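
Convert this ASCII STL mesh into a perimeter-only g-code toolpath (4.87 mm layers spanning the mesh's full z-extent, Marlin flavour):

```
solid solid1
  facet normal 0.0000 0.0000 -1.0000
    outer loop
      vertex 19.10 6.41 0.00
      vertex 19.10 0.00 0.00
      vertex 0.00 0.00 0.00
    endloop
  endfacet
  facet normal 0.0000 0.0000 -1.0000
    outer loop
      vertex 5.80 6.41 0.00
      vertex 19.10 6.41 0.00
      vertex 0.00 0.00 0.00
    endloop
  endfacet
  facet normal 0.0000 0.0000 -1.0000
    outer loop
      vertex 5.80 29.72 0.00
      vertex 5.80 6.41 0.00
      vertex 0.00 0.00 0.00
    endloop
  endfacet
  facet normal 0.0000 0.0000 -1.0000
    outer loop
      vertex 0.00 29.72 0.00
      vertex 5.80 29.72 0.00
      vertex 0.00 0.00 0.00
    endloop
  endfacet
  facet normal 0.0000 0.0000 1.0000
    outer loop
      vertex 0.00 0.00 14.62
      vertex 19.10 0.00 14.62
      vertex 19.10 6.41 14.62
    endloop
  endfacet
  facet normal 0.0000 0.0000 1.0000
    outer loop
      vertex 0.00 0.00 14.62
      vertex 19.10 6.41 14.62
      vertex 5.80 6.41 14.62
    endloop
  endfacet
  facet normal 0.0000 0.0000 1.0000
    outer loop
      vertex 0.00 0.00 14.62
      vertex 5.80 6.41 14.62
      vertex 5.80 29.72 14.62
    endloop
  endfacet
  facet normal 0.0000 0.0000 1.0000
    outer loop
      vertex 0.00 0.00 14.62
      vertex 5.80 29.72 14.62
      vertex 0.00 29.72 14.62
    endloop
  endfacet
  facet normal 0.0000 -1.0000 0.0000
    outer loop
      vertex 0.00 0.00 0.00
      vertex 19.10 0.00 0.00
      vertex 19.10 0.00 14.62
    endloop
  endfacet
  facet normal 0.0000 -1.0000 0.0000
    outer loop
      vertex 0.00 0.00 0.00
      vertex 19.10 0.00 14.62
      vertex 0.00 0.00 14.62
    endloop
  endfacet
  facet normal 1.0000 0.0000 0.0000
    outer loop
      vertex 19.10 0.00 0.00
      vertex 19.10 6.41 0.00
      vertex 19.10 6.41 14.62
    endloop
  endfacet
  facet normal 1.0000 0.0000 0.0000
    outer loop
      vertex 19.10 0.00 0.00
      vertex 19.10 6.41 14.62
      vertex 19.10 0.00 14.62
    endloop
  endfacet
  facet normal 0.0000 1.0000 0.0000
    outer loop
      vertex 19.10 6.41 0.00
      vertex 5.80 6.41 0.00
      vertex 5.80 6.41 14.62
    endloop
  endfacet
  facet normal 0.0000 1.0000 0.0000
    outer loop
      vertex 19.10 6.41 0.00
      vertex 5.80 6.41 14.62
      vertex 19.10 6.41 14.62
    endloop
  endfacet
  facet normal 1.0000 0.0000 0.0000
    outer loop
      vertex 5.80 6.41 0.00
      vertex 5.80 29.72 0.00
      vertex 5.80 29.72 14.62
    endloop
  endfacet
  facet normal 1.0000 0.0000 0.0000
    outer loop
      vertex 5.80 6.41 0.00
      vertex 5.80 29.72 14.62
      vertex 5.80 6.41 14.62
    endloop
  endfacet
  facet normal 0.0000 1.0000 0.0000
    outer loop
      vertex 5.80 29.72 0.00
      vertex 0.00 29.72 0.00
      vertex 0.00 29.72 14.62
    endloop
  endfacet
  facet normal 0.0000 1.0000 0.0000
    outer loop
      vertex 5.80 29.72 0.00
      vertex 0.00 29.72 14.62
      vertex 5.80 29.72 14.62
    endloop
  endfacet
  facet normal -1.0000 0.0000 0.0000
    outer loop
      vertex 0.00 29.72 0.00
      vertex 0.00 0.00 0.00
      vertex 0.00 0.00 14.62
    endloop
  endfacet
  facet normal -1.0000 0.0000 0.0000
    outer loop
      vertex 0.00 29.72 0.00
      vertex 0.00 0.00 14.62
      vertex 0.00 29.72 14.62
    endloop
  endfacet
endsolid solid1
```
; perimeter-only toolpath
G21 ; units = mm
G90 ; absolute positioning
G28 ; home
; layer 1
G0 Z4.87
G0 X0.00 Y0.00
G1 X19.10 Y0.00
G1 X19.10 Y6.41
G1 X5.80 Y6.41
G1 X5.80 Y29.72
G1 X0.00 Y29.72
G1 X0.00 Y0.00
; layer 2
G0 Z9.75
G0 X0.00 Y0.00
G1 X19.10 Y0.00
G1 X19.10 Y6.41
G1 X5.80 Y6.41
G1 X5.80 Y29.72
G1 X0.00 Y29.72
G1 X0.00 Y0.00
; layer 3
G0 Z14.62
G0 X0.00 Y0.00
G1 X19.10 Y0.00
G1 X19.10 Y6.41
G1 X5.80 Y6.41
G1 X5.80 Y29.72
G1 X0.00 Y29.72
G1 X0.00 Y0.00
M2 ; end

The solid is an L-shaped prism: outer 19.1 × 29.7 mm, arm thicknesses ≈ 6.41 mm (horizontal) and 5.8 mm (vertical), extruded 14.6 mm in z. Slicing at Δz = 4.87 mm — 3 equal slices spanning the solid's height, so layer i sits at z = i·h/3 — gives 3 non-empty perimeters. Each is a 6-segment closed polygon; G0 lifts to the layer z and rapids to the start vertex, then G1 traces the edges.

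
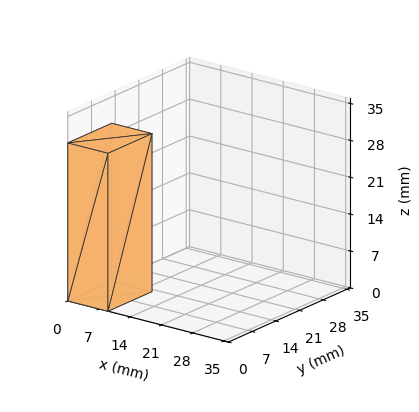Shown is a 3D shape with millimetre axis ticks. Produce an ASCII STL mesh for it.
Reading the render: the shape is a rectangular box, roughly 9 × 13 mm footprint and 30 mm tall (dimensions read to the nearest mm from the axis ticks). For the STL, each face is triangulated and given an outward normal.

solid part
  facet normal 0.0000 0.0000 -1.0000
    outer loop
      vertex 9.00 13.00 0.00
      vertex 9.00 0.00 0.00
      vertex 0.00 0.00 0.00
    endloop
  endfacet
  facet normal 0.0000 0.0000 -1.0000
    outer loop
      vertex 0.00 13.00 0.00
      vertex 9.00 13.00 0.00
      vertex 0.00 0.00 0.00
    endloop
  endfacet
  facet normal 0.0000 0.0000 1.0000
    outer loop
      vertex 0.00 0.00 30.00
      vertex 9.00 0.00 30.00
      vertex 9.00 13.00 30.00
    endloop
  endfacet
  facet normal 0.0000 0.0000 1.0000
    outer loop
      vertex 0.00 0.00 30.00
      vertex 9.00 13.00 30.00
      vertex 0.00 13.00 30.00
    endloop
  endfacet
  facet normal 0.0000 -1.0000 0.0000
    outer loop
      vertex 0.00 0.00 0.00
      vertex 9.00 0.00 0.00
      vertex 9.00 0.00 30.00
    endloop
  endfacet
  facet normal 0.0000 -1.0000 0.0000
    outer loop
      vertex 0.00 0.00 0.00
      vertex 9.00 0.00 30.00
      vertex 0.00 0.00 30.00
    endloop
  endfacet
  facet normal 0.0000 1.0000 0.0000
    outer loop
      vertex 9.00 13.00 30.00
      vertex 9.00 13.00 0.00
      vertex 0.00 13.00 0.00
    endloop
  endfacet
  facet normal 0.0000 1.0000 0.0000
    outer loop
      vertex 0.00 13.00 30.00
      vertex 9.00 13.00 30.00
      vertex 0.00 13.00 0.00
    endloop
  endfacet
  facet normal -1.0000 0.0000 0.0000
    outer loop
      vertex 0.00 13.00 30.00
      vertex 0.00 13.00 0.00
      vertex 0.00 0.00 0.00
    endloop
  endfacet
  facet normal -1.0000 0.0000 0.0000
    outer loop
      vertex 0.00 0.00 30.00
      vertex 0.00 13.00 30.00
      vertex 0.00 0.00 0.00
    endloop
  endfacet
  facet normal 1.0000 0.0000 0.0000
    outer loop
      vertex 9.00 0.00 0.00
      vertex 9.00 13.00 0.00
      vertex 9.00 13.00 30.00
    endloop
  endfacet
  facet normal 1.0000 0.0000 0.0000
    outer loop
      vertex 9.00 0.00 0.00
      vertex 9.00 13.00 30.00
      vertex 9.00 0.00 30.00
    endloop
  endfacet
endsolid part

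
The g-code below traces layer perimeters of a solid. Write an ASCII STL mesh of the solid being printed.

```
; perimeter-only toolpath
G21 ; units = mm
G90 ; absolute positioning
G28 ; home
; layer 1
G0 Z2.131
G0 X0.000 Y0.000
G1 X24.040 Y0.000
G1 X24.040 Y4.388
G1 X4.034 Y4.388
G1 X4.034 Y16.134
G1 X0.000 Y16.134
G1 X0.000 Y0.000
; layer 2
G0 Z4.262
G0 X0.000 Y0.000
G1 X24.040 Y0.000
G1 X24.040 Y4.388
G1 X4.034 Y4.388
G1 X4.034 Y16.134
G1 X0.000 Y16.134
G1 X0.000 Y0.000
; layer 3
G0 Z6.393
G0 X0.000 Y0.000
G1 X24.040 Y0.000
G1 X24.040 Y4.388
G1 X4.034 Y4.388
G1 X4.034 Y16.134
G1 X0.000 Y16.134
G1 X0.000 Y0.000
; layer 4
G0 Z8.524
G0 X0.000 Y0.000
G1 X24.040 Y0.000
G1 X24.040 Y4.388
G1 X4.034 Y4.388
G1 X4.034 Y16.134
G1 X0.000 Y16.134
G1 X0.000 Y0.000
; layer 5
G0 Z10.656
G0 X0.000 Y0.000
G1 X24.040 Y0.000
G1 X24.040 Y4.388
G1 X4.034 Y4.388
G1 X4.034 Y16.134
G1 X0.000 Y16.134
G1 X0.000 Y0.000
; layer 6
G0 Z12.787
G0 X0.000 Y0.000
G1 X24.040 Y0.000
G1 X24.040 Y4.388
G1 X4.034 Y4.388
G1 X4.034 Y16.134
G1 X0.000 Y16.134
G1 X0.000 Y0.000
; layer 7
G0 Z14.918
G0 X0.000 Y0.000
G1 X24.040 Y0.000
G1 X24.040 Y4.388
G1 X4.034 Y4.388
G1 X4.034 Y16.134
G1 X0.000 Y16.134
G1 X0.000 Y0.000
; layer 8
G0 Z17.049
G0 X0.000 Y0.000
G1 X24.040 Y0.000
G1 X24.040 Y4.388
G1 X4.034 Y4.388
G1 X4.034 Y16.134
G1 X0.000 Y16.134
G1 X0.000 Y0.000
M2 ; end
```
solid part
  facet normal 0.0000 0.0000 -1.0000
    outer loop
      vertex 24.040 4.388 0.000
      vertex 24.040 0.000 0.000
      vertex 0.000 0.000 0.000
    endloop
  endfacet
  facet normal 0.0000 0.0000 -1.0000
    outer loop
      vertex 4.034 4.388 0.000
      vertex 24.040 4.388 0.000
      vertex 0.000 0.000 0.000
    endloop
  endfacet
  facet normal 0.0000 0.0000 -1.0000
    outer loop
      vertex 4.034 16.134 0.000
      vertex 4.034 4.388 0.000
      vertex 0.000 0.000 0.000
    endloop
  endfacet
  facet normal 0.0000 0.0000 -1.0000
    outer loop
      vertex 0.000 16.134 0.000
      vertex 4.034 16.134 0.000
      vertex 0.000 0.000 0.000
    endloop
  endfacet
  facet normal 0.0000 0.0000 1.0000
    outer loop
      vertex 0.000 0.000 17.049
      vertex 24.040 0.000 17.049
      vertex 24.040 4.388 17.049
    endloop
  endfacet
  facet normal 0.0000 0.0000 1.0000
    outer loop
      vertex 0.000 0.000 17.049
      vertex 24.040 4.388 17.049
      vertex 4.034 4.388 17.049
    endloop
  endfacet
  facet normal 0.0000 0.0000 1.0000
    outer loop
      vertex 0.000 0.000 17.049
      vertex 4.034 4.388 17.049
      vertex 4.034 16.134 17.049
    endloop
  endfacet
  facet normal 0.0000 0.0000 1.0000
    outer loop
      vertex 0.000 0.000 17.049
      vertex 4.034 16.134 17.049
      vertex 0.000 16.134 17.049
    endloop
  endfacet
  facet normal 0.0000 -1.0000 0.0000
    outer loop
      vertex 0.000 0.000 0.000
      vertex 24.040 0.000 0.000
      vertex 24.040 0.000 17.049
    endloop
  endfacet
  facet normal 0.0000 -1.0000 0.0000
    outer loop
      vertex 0.000 0.000 0.000
      vertex 24.040 0.000 17.049
      vertex 0.000 0.000 17.049
    endloop
  endfacet
  facet normal 1.0000 0.0000 0.0000
    outer loop
      vertex 24.040 0.000 0.000
      vertex 24.040 4.388 0.000
      vertex 24.040 4.388 17.049
    endloop
  endfacet
  facet normal 1.0000 0.0000 0.0000
    outer loop
      vertex 24.040 0.000 0.000
      vertex 24.040 4.388 17.049
      vertex 24.040 0.000 17.049
    endloop
  endfacet
  facet normal 0.0000 1.0000 0.0000
    outer loop
      vertex 24.040 4.388 0.000
      vertex 4.034 4.388 0.000
      vertex 4.034 4.388 17.049
    endloop
  endfacet
  facet normal 0.0000 1.0000 0.0000
    outer loop
      vertex 24.040 4.388 0.000
      vertex 4.034 4.388 17.049
      vertex 24.040 4.388 17.049
    endloop
  endfacet
  facet normal 1.0000 0.0000 0.0000
    outer loop
      vertex 4.034 4.388 0.000
      vertex 4.034 16.134 0.000
      vertex 4.034 16.134 17.049
    endloop
  endfacet
  facet normal 1.0000 0.0000 0.0000
    outer loop
      vertex 4.034 4.388 0.000
      vertex 4.034 16.134 17.049
      vertex 4.034 4.388 17.049
    endloop
  endfacet
  facet normal 0.0000 1.0000 0.0000
    outer loop
      vertex 4.034 16.134 0.000
      vertex 0.000 16.134 0.000
      vertex 0.000 16.134 17.049
    endloop
  endfacet
  facet normal 0.0000 1.0000 0.0000
    outer loop
      vertex 4.034 16.134 0.000
      vertex 0.000 16.134 17.049
      vertex 4.034 16.134 17.049
    endloop
  endfacet
  facet normal -1.0000 0.0000 0.0000
    outer loop
      vertex 0.000 16.134 0.000
      vertex 0.000 0.000 0.000
      vertex 0.000 0.000 17.049
    endloop
  endfacet
  facet normal -1.0000 0.0000 0.0000
    outer loop
      vertex 0.000 16.134 0.000
      vertex 0.000 0.000 17.049
      vertex 0.000 16.134 17.049
    endloop
  endfacet
endsolid part

The G0 Z moves step by Δz≈2.131 mm. Every layer's G1 loop is the same polygon, so the solid is a straight extrusion of it from z=0 to z≈17. Closing with flat bottom and top caps and triangulating gives 20 facets — an L-shaped prism: outer 24 × 16.1 mm, arm thicknesses ≈ 4.39 mm (horizontal) and 4.03 mm (vertical), extruded 17 mm in z.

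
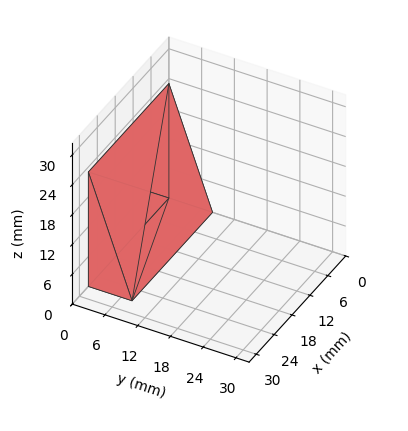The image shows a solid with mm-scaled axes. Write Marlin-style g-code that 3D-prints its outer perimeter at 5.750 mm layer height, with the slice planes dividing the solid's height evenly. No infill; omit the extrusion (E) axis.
Reading the render: the shape is a wedge (ramp): 27 × 8 mm base, rising to 23 mm along the y=0 edge and sloping linearly to z=0 at y=8 (dimensions read to the nearest mm from the axis ticks). For the g-code, the solid's height is divided into equal slices at the stated Δz and each level perimeter traced with G1 moves after a G0 lift.

; perimeter-only toolpath
G21 ; units = mm
G90 ; absolute positioning
G28 ; home
; layer 1
G0 Z5.750
G0 X0.000 Y0.000
G1 X27.000 Y0.000
G1 X27.000 Y6.000
G1 X0.000 Y6.000
G1 X0.000 Y0.000
; layer 2
G0 Z11.500
G0 X0.000 Y0.000
G1 X27.000 Y0.000
G1 X27.000 Y4.000
G1 X0.000 Y4.000
G1 X0.000 Y0.000
; layer 3
G0 Z17.250
G0 X0.000 Y0.000
G1 X27.000 Y0.000
G1 X27.000 Y2.000
G1 X0.000 Y2.000
G1 X0.000 Y0.000
M2 ; end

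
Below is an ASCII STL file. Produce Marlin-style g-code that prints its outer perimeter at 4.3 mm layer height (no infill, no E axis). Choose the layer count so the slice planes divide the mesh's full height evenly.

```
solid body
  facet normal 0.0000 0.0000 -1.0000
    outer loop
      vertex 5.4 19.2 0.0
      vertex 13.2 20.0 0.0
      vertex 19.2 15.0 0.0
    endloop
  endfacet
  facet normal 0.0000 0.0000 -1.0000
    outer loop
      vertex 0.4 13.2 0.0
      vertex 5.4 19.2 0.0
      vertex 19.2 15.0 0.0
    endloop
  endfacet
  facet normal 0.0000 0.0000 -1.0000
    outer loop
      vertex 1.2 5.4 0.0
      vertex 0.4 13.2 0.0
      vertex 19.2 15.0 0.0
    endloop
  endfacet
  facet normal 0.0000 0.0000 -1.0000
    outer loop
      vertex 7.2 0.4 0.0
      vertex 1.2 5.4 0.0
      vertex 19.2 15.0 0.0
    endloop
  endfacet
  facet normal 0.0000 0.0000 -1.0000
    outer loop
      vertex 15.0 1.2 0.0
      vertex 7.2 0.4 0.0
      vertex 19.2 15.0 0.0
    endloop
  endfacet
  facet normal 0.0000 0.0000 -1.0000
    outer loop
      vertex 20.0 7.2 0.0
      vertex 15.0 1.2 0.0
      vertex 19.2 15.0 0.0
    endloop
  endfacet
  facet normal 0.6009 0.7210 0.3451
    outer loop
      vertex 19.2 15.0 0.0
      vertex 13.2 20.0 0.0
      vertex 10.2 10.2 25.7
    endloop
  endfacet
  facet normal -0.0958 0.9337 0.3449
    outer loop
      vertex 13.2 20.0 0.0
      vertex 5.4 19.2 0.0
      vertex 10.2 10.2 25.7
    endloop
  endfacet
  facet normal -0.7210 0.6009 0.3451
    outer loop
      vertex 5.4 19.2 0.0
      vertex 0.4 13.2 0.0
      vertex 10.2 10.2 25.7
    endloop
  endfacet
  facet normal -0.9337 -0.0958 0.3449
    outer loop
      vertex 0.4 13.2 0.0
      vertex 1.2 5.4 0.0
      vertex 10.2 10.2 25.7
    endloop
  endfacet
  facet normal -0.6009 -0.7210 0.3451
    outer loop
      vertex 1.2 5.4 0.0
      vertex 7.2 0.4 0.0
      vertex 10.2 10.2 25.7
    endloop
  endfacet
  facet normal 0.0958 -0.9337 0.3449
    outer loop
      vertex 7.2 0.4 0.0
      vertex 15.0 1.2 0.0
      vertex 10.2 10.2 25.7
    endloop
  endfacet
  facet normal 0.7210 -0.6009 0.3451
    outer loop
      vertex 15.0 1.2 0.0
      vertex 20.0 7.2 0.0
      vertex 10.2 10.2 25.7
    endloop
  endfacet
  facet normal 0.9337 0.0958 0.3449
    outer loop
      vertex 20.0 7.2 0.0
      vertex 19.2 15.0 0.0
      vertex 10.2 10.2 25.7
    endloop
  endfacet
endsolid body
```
; perimeter-only toolpath
G21 ; units = mm
G90 ; absolute positioning
G28 ; home
; layer 1
G0 Z4.3
G0 X17.7 Y14.2
G1 X12.7 Y18.4
G1 X6.2 Y17.7
G1 X2.0 Y12.7
G1 X2.7 Y6.2
G1 X7.7 Y2.0
G1 X14.2 Y2.7
G1 X18.4 Y7.7
G1 X17.7 Y14.2
; layer 2
G0 Z8.6
G0 X16.2 Y13.4
G1 X12.2 Y16.7
G1 X7.0 Y16.2
G1 X3.7 Y12.2
G1 X4.2 Y7.0
G1 X8.2 Y3.7
G1 X13.4 Y4.2
G1 X16.7 Y8.2
G1 X16.2 Y13.4
; layer 3
G0 Z12.8
G0 X14.7 Y12.6
G1 X11.7 Y15.1
G1 X7.8 Y14.7
G1 X5.3 Y11.7
G1 X5.7 Y7.8
G1 X8.7 Y5.3
G1 X12.6 Y5.7
G1 X15.1 Y8.7
G1 X14.7 Y12.6
; layer 4
G0 Z17.1
G0 X13.2 Y11.8
G1 X11.2 Y13.5
G1 X8.6 Y13.2
G1 X6.9 Y11.2
G1 X7.2 Y8.6
G1 X9.2 Y6.9
G1 X11.8 Y7.2
G1 X13.5 Y9.2
G1 X13.2 Y11.8
; layer 5
G0 Z21.4
G0 X11.7 Y11.0
G1 X10.7 Y11.8
G1 X9.4 Y11.7
G1 X8.6 Y10.7
G1 X8.7 Y9.4
G1 X9.7 Y8.6
G1 X11.0 Y8.7
G1 X11.8 Y9.7
G1 X11.7 Y11.0
M2 ; end

The solid is a regular 8-sided pyramid, base circumscribed radius ≈ 10.2 mm, apex at z ≈ 25.7 mm. Slicing at Δz = 4.3 mm — 6 equal slices spanning the solid's height, so layer i sits at z = i·h/6 — gives 5 non-empty perimeters. Each is a 8-segment closed polygon; G0 lifts to the layer z and rapids to the start vertex, then G1 traces the edges. The cross-section shrinks linearly with z (the slice at the apex is degenerate and omitted).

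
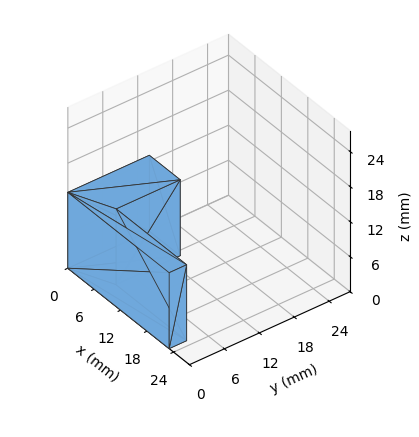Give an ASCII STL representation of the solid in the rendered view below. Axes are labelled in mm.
Reading the render: the shape is an L-shaped prism: outer 23 × 14 mm, arm thicknesses ≈ 3 mm (horizontal) and 7 mm (vertical), extruded 13 mm in z (dimensions read to the nearest mm from the axis ticks). For the STL, each face is triangulated and given an outward normal.

solid part
  facet normal 0.0000 0.0000 -1.0000
    outer loop
      vertex 23.0 3.0 0.0
      vertex 23.0 0.0 0.0
      vertex 0.0 0.0 0.0
    endloop
  endfacet
  facet normal 0.0000 0.0000 -1.0000
    outer loop
      vertex 7.0 3.0 0.0
      vertex 23.0 3.0 0.0
      vertex 0.0 0.0 0.0
    endloop
  endfacet
  facet normal 0.0000 0.0000 -1.0000
    outer loop
      vertex 7.0 14.0 0.0
      vertex 7.0 3.0 0.0
      vertex 0.0 0.0 0.0
    endloop
  endfacet
  facet normal 0.0000 0.0000 -1.0000
    outer loop
      vertex 0.0 14.0 0.0
      vertex 7.0 14.0 0.0
      vertex 0.0 0.0 0.0
    endloop
  endfacet
  facet normal 0.0000 0.0000 1.0000
    outer loop
      vertex 0.0 0.0 13.0
      vertex 23.0 0.0 13.0
      vertex 23.0 3.0 13.0
    endloop
  endfacet
  facet normal 0.0000 0.0000 1.0000
    outer loop
      vertex 0.0 0.0 13.0
      vertex 23.0 3.0 13.0
      vertex 7.0 3.0 13.0
    endloop
  endfacet
  facet normal 0.0000 0.0000 1.0000
    outer loop
      vertex 0.0 0.0 13.0
      vertex 7.0 3.0 13.0
      vertex 7.0 14.0 13.0
    endloop
  endfacet
  facet normal 0.0000 0.0000 1.0000
    outer loop
      vertex 0.0 0.0 13.0
      vertex 7.0 14.0 13.0
      vertex 0.0 14.0 13.0
    endloop
  endfacet
  facet normal 0.0000 -1.0000 0.0000
    outer loop
      vertex 0.0 0.0 0.0
      vertex 23.0 0.0 0.0
      vertex 23.0 0.0 13.0
    endloop
  endfacet
  facet normal 0.0000 -1.0000 0.0000
    outer loop
      vertex 0.0 0.0 0.0
      vertex 23.0 0.0 13.0
      vertex 0.0 0.0 13.0
    endloop
  endfacet
  facet normal 1.0000 0.0000 0.0000
    outer loop
      vertex 23.0 0.0 0.0
      vertex 23.0 3.0 0.0
      vertex 23.0 3.0 13.0
    endloop
  endfacet
  facet normal 1.0000 0.0000 0.0000
    outer loop
      vertex 23.0 0.0 0.0
      vertex 23.0 3.0 13.0
      vertex 23.0 0.0 13.0
    endloop
  endfacet
  facet normal 0.0000 1.0000 0.0000
    outer loop
      vertex 23.0 3.0 0.0
      vertex 7.0 3.0 0.0
      vertex 7.0 3.0 13.0
    endloop
  endfacet
  facet normal 0.0000 1.0000 0.0000
    outer loop
      vertex 23.0 3.0 0.0
      vertex 7.0 3.0 13.0
      vertex 23.0 3.0 13.0
    endloop
  endfacet
  facet normal 1.0000 0.0000 0.0000
    outer loop
      vertex 7.0 3.0 0.0
      vertex 7.0 14.0 0.0
      vertex 7.0 14.0 13.0
    endloop
  endfacet
  facet normal 1.0000 0.0000 0.0000
    outer loop
      vertex 7.0 3.0 0.0
      vertex 7.0 14.0 13.0
      vertex 7.0 3.0 13.0
    endloop
  endfacet
  facet normal 0.0000 1.0000 0.0000
    outer loop
      vertex 7.0 14.0 0.0
      vertex 0.0 14.0 0.0
      vertex 0.0 14.0 13.0
    endloop
  endfacet
  facet normal 0.0000 1.0000 0.0000
    outer loop
      vertex 7.0 14.0 0.0
      vertex 0.0 14.0 13.0
      vertex 7.0 14.0 13.0
    endloop
  endfacet
  facet normal -1.0000 0.0000 0.0000
    outer loop
      vertex 0.0 14.0 0.0
      vertex 0.0 0.0 0.0
      vertex 0.0 0.0 13.0
    endloop
  endfacet
  facet normal -1.0000 0.0000 0.0000
    outer loop
      vertex 0.0 14.0 0.0
      vertex 0.0 0.0 13.0
      vertex 0.0 14.0 13.0
    endloop
  endfacet
endsolid part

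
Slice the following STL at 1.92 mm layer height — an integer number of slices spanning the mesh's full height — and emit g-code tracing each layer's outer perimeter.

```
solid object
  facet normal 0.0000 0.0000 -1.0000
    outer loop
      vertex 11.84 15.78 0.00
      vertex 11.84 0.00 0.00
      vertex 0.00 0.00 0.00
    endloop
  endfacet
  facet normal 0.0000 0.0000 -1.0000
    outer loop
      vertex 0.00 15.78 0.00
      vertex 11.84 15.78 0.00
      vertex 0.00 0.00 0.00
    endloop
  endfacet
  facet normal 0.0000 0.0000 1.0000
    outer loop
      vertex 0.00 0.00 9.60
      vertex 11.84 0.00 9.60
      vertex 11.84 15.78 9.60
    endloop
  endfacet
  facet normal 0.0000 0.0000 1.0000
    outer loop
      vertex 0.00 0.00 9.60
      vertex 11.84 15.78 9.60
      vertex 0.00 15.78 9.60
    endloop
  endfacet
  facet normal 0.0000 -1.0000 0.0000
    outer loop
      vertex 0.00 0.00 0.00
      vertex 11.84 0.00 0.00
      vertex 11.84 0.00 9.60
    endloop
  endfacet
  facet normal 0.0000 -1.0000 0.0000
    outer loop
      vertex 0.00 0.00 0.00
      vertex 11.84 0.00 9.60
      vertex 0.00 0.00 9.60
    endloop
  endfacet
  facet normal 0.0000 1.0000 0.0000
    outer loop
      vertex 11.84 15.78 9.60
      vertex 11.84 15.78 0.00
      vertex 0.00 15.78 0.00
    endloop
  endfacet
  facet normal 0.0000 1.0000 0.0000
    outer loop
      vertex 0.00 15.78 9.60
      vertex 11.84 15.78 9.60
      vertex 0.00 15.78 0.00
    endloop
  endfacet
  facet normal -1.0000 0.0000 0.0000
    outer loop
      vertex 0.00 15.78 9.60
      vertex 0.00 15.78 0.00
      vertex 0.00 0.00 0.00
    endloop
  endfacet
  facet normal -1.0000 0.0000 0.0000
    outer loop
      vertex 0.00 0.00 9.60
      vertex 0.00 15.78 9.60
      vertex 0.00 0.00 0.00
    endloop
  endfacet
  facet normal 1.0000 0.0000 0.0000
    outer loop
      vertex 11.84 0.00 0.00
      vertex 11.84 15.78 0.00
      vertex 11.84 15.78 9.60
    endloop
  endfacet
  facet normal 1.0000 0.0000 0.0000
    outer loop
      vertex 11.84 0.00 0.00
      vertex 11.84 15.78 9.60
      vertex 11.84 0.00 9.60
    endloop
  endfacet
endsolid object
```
; perimeter-only toolpath
G21 ; units = mm
G90 ; absolute positioning
G28 ; home
; layer 1
G0 Z1.92
G0 X0.00 Y0.00
G1 X11.84 Y0.00
G1 X11.84 Y15.78
G1 X0.00 Y15.78
G1 X0.00 Y0.00
; layer 2
G0 Z3.84
G0 X0.00 Y0.00
G1 X11.84 Y0.00
G1 X11.84 Y15.78
G1 X0.00 Y15.78
G1 X0.00 Y0.00
; layer 3
G0 Z5.76
G0 X0.00 Y0.00
G1 X11.84 Y0.00
G1 X11.84 Y15.78
G1 X0.00 Y15.78
G1 X0.00 Y0.00
; layer 4
G0 Z7.68
G0 X0.00 Y0.00
G1 X11.84 Y0.00
G1 X11.84 Y15.78
G1 X0.00 Y15.78
G1 X0.00 Y0.00
; layer 5
G0 Z9.60
G0 X0.00 Y0.00
G1 X11.84 Y0.00
G1 X11.84 Y15.78
G1 X0.00 Y15.78
G1 X0.00 Y0.00
M2 ; end

The solid is a rectangular box, roughly 11.8 × 15.8 mm footprint and 9.6 mm tall. Slicing at Δz = 1.92 mm — 5 equal slices spanning the solid's height, so layer i sits at z = i·h/5 — gives 5 non-empty perimeters. Each is a 4-segment closed polygon; G0 lifts to the layer z and rapids to the start vertex, then G1 traces the edges.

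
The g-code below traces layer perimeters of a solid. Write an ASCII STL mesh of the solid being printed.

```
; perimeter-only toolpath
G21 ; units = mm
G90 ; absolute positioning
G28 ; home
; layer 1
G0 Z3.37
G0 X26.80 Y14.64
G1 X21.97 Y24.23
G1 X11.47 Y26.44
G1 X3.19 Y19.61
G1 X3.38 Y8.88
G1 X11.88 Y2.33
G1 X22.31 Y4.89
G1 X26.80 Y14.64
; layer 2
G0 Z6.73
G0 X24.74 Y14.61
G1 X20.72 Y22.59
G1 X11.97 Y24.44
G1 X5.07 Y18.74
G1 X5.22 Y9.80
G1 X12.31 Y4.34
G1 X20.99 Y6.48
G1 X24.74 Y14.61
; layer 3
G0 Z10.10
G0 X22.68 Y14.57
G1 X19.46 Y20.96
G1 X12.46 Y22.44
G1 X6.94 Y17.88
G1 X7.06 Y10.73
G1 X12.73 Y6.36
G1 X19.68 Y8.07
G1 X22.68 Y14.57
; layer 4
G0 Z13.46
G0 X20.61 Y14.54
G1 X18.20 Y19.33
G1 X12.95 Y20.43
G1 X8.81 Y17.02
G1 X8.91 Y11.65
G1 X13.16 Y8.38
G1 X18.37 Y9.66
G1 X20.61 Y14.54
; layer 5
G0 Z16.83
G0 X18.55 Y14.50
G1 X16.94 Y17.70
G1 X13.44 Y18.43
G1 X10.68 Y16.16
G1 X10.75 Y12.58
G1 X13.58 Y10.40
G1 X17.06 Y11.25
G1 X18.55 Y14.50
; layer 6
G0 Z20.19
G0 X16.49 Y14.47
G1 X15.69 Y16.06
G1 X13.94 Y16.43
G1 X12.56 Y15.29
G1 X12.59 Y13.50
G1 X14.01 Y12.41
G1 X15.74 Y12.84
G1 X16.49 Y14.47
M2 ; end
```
solid part
  facet normal 0.0000 0.0000 -1.0000
    outer loop
      vertex 10.98 28.44 0.00
      vertex 23.23 25.86 0.00
      vertex 28.86 14.68 0.00
    endloop
  endfacet
  facet normal 0.0000 0.0000 -1.0000
    outer loop
      vertex 1.32 20.47 0.00
      vertex 10.98 28.44 0.00
      vertex 28.86 14.68 0.00
    endloop
  endfacet
  facet normal 0.0000 0.0000 -1.0000
    outer loop
      vertex 1.54 7.95 0.00
      vertex 1.32 20.47 0.00
      vertex 28.86 14.68 0.00
    endloop
  endfacet
  facet normal 0.0000 0.0000 -1.0000
    outer loop
      vertex 11.46 0.31 0.00
      vertex 1.54 7.95 0.00
      vertex 28.86 14.68 0.00
    endloop
  endfacet
  facet normal 0.0000 0.0000 -1.0000
    outer loop
      vertex 23.62 3.30 0.00
      vertex 11.46 0.31 0.00
      vertex 28.86 14.68 0.00
    endloop
  endfacet
  facet normal 0.7820 0.3938 0.4831
    outer loop
      vertex 28.86 14.68 0.00
      vertex 23.23 25.86 0.00
      vertex 14.43 14.43 23.56
    endloop
  endfacet
  facet normal 0.1804 0.8568 0.4831
    outer loop
      vertex 23.23 25.86 0.00
      vertex 10.98 28.44 0.00
      vertex 14.43 14.43 23.56
    endloop
  endfacet
  facet normal -0.5572 0.6753 0.4832
    outer loop
      vertex 10.98 28.44 0.00
      vertex 1.32 20.47 0.00
      vertex 14.43 14.43 23.56
    endloop
  endfacet
  facet normal -0.8754 -0.0154 0.4832
    outer loop
      vertex 1.32 20.47 0.00
      vertex 1.54 7.95 0.00
      vertex 14.43 14.43 23.56
    endloop
  endfacet
  facet normal -0.5343 -0.6937 0.4831
    outer loop
      vertex 1.54 7.95 0.00
      vertex 11.46 0.31 0.00
      vertex 14.43 14.43 23.56
    endloop
  endfacet
  facet normal 0.2091 -0.8502 0.4832
    outer loop
      vertex 11.46 0.31 0.00
      vertex 23.62 3.30 0.00
      vertex 14.43 14.43 23.56
    endloop
  endfacet
  facet normal 0.7953 -0.3662 0.4832
    outer loop
      vertex 23.62 3.30 0.00
      vertex 28.86 14.68 0.00
      vertex 14.43 14.43 23.56
    endloop
  endfacet
endsolid part

The G0 Z moves step by Δz≈3.37 mm. The G1 loops shrink linearly with z, so the solid tapers from its base footprint up to z≈23.6. Closing with a flat bottom cap and the tapered top and triangulating gives 12 facets — a regular 7-sided pyramid, base circumscribed radius ≈ 14.4 mm, apex at z ≈ 23.6 mm.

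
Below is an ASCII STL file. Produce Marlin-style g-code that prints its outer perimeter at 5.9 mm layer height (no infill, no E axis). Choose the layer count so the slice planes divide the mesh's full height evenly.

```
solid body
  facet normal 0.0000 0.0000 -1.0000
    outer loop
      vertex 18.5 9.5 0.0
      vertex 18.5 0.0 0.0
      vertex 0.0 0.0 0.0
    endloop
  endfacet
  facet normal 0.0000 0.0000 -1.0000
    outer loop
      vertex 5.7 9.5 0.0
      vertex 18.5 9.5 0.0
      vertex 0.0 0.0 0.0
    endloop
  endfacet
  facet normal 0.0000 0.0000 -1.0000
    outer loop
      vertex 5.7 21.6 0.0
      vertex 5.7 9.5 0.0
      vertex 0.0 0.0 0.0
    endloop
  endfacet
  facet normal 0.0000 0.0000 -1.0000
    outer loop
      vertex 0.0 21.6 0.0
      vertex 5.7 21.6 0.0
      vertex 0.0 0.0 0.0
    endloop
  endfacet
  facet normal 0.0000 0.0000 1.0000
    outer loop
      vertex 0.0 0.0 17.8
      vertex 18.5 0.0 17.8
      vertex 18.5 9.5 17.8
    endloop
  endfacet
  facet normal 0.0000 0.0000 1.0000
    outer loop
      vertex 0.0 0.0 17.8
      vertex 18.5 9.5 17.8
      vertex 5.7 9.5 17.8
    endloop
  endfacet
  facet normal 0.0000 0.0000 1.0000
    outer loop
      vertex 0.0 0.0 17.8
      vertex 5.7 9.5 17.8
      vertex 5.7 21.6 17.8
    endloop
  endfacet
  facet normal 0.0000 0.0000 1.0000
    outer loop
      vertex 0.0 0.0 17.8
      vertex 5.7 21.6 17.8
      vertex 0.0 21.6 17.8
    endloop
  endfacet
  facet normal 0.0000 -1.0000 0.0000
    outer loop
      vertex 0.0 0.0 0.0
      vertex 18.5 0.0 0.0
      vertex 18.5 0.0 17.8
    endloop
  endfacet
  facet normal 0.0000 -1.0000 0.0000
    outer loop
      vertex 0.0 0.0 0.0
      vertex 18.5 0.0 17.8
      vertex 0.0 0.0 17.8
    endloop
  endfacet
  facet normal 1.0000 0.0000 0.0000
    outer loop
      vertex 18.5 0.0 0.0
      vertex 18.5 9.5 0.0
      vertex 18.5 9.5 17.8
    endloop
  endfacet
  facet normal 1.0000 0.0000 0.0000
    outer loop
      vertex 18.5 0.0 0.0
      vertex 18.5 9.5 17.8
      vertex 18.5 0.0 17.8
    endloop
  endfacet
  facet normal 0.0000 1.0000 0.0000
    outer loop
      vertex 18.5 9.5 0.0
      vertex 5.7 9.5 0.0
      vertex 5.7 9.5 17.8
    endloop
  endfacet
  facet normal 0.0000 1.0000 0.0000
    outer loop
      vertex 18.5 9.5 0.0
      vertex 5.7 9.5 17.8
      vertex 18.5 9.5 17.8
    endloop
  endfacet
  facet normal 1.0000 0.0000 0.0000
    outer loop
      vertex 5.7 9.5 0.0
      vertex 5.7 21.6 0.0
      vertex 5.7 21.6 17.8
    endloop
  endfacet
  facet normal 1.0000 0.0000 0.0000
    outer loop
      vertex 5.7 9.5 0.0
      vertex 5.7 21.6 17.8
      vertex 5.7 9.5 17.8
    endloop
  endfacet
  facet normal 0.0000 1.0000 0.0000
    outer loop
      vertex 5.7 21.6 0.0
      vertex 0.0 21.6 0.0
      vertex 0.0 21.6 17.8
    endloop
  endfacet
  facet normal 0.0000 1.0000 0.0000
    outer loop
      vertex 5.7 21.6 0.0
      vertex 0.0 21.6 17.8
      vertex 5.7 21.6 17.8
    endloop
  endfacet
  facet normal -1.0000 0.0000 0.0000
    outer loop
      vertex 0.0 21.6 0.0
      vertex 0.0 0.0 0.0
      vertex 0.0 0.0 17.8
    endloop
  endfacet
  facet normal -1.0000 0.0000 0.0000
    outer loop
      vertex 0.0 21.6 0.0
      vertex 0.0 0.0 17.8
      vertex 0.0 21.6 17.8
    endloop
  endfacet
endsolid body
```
; perimeter-only toolpath
G21 ; units = mm
G90 ; absolute positioning
G28 ; home
; layer 1
G0 Z5.9
G0 X0.0 Y0.0
G1 X18.5 Y0.0
G1 X18.5 Y9.5
G1 X5.7 Y9.5
G1 X5.7 Y21.6
G1 X0.0 Y21.6
G1 X0.0 Y0.0
; layer 2
G0 Z11.9
G0 X0.0 Y0.0
G1 X18.5 Y0.0
G1 X18.5 Y9.5
G1 X5.7 Y9.5
G1 X5.7 Y21.6
G1 X0.0 Y21.6
G1 X0.0 Y0.0
; layer 3
G0 Z17.8
G0 X0.0 Y0.0
G1 X18.5 Y0.0
G1 X18.5 Y9.5
G1 X5.7 Y9.5
G1 X5.7 Y21.6
G1 X0.0 Y21.6
G1 X0.0 Y0.0
M2 ; end

The solid is an L-shaped prism: outer 18.5 × 21.6 mm, arm thicknesses ≈ 9.5 mm (horizontal) and 5.7 mm (vertical), extruded 17.8 mm in z. Slicing at Δz = 5.9 mm — 3 equal slices spanning the solid's height, so layer i sits at z = i·h/3 — gives 3 non-empty perimeters. Each is a 6-segment closed polygon; G0 lifts to the layer z and rapids to the start vertex, then G1 traces the edges.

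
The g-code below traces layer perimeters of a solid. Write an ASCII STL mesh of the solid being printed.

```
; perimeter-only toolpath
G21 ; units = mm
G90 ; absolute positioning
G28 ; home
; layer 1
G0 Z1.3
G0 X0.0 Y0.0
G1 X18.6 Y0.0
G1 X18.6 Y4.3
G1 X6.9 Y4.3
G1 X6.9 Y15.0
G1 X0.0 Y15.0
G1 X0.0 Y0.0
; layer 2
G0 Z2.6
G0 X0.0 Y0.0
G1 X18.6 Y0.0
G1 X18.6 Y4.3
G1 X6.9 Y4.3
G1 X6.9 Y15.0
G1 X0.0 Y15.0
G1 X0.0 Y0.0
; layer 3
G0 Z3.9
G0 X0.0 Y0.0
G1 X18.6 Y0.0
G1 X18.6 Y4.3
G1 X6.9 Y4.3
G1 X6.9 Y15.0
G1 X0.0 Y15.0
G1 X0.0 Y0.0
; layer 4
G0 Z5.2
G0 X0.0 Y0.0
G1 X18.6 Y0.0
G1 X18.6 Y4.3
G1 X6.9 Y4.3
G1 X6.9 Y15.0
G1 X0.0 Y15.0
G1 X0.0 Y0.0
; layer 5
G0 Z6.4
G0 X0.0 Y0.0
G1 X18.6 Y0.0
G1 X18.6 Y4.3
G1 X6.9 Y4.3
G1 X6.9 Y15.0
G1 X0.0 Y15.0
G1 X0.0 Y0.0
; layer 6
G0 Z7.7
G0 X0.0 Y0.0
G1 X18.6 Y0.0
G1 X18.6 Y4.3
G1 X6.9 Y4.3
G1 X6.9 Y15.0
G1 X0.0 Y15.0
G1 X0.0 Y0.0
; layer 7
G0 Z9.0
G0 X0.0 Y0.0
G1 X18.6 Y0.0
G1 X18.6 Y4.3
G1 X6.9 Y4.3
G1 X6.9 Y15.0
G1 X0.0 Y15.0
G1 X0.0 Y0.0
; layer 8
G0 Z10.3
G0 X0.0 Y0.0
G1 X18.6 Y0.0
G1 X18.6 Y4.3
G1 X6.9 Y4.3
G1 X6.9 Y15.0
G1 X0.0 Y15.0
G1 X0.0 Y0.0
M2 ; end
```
solid part
  facet normal 0.0000 0.0000 -1.0000
    outer loop
      vertex 18.6 4.3 0.0
      vertex 18.6 0.0 0.0
      vertex 0.0 0.0 0.0
    endloop
  endfacet
  facet normal 0.0000 0.0000 -1.0000
    outer loop
      vertex 6.9 4.3 0.0
      vertex 18.6 4.3 0.0
      vertex 0.0 0.0 0.0
    endloop
  endfacet
  facet normal 0.0000 0.0000 -1.0000
    outer loop
      vertex 6.9 15.0 0.0
      vertex 6.9 4.3 0.0
      vertex 0.0 0.0 0.0
    endloop
  endfacet
  facet normal 0.0000 0.0000 -1.0000
    outer loop
      vertex 0.0 15.0 0.0
      vertex 6.9 15.0 0.0
      vertex 0.0 0.0 0.0
    endloop
  endfacet
  facet normal 0.0000 0.0000 1.0000
    outer loop
      vertex 0.0 0.0 10.3
      vertex 18.6 0.0 10.3
      vertex 18.6 4.3 10.3
    endloop
  endfacet
  facet normal 0.0000 0.0000 1.0000
    outer loop
      vertex 0.0 0.0 10.3
      vertex 18.6 4.3 10.3
      vertex 6.9 4.3 10.3
    endloop
  endfacet
  facet normal 0.0000 0.0000 1.0000
    outer loop
      vertex 0.0 0.0 10.3
      vertex 6.9 4.3 10.3
      vertex 6.9 15.0 10.3
    endloop
  endfacet
  facet normal 0.0000 0.0000 1.0000
    outer loop
      vertex 0.0 0.0 10.3
      vertex 6.9 15.0 10.3
      vertex 0.0 15.0 10.3
    endloop
  endfacet
  facet normal 0.0000 -1.0000 0.0000
    outer loop
      vertex 0.0 0.0 0.0
      vertex 18.6 0.0 0.0
      vertex 18.6 0.0 10.3
    endloop
  endfacet
  facet normal 0.0000 -1.0000 0.0000
    outer loop
      vertex 0.0 0.0 0.0
      vertex 18.6 0.0 10.3
      vertex 0.0 0.0 10.3
    endloop
  endfacet
  facet normal 1.0000 0.0000 0.0000
    outer loop
      vertex 18.6 0.0 0.0
      vertex 18.6 4.3 0.0
      vertex 18.6 4.3 10.3
    endloop
  endfacet
  facet normal 1.0000 0.0000 0.0000
    outer loop
      vertex 18.6 0.0 0.0
      vertex 18.6 4.3 10.3
      vertex 18.6 0.0 10.3
    endloop
  endfacet
  facet normal 0.0000 1.0000 0.0000
    outer loop
      vertex 18.6 4.3 0.0
      vertex 6.9 4.3 0.0
      vertex 6.9 4.3 10.3
    endloop
  endfacet
  facet normal 0.0000 1.0000 0.0000
    outer loop
      vertex 18.6 4.3 0.0
      vertex 6.9 4.3 10.3
      vertex 18.6 4.3 10.3
    endloop
  endfacet
  facet normal 1.0000 0.0000 0.0000
    outer loop
      vertex 6.9 4.3 0.0
      vertex 6.9 15.0 0.0
      vertex 6.9 15.0 10.3
    endloop
  endfacet
  facet normal 1.0000 0.0000 0.0000
    outer loop
      vertex 6.9 4.3 0.0
      vertex 6.9 15.0 10.3
      vertex 6.9 4.3 10.3
    endloop
  endfacet
  facet normal 0.0000 1.0000 0.0000
    outer loop
      vertex 6.9 15.0 0.0
      vertex 0.0 15.0 0.0
      vertex 0.0 15.0 10.3
    endloop
  endfacet
  facet normal 0.0000 1.0000 0.0000
    outer loop
      vertex 6.9 15.0 0.0
      vertex 0.0 15.0 10.3
      vertex 6.9 15.0 10.3
    endloop
  endfacet
  facet normal -1.0000 0.0000 0.0000
    outer loop
      vertex 0.0 15.0 0.0
      vertex 0.0 0.0 0.0
      vertex 0.0 0.0 10.3
    endloop
  endfacet
  facet normal -1.0000 0.0000 0.0000
    outer loop
      vertex 0.0 15.0 0.0
      vertex 0.0 0.0 10.3
      vertex 0.0 15.0 10.3
    endloop
  endfacet
endsolid part

The G0 Z moves step by Δz≈1.3 mm. Every layer's G1 loop is the same polygon, so the solid is a straight extrusion of it from z=0 to z≈10.3. Closing with flat bottom and top caps and triangulating gives 20 facets — an L-shaped prism: outer 18.6 × 15 mm, arm thicknesses ≈ 4.3 mm (horizontal) and 6.9 mm (vertical), extruded 10.3 mm in z.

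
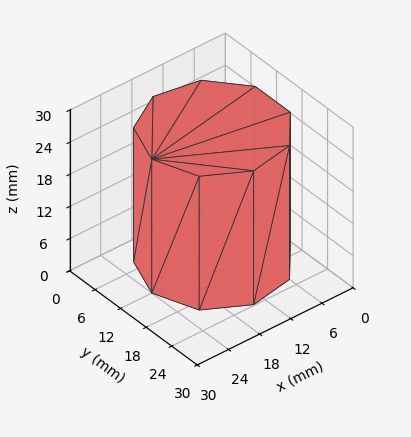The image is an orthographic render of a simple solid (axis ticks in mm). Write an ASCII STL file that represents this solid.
Reading the render: the shape is a regular 9-sided prism (a cylinder approximated with 9 flat sides), circumscribed radius ≈ 12 mm, height ≈ 25 mm (dimensions read to the nearest mm from the axis ticks). For the STL, each face is triangulated and given an outward normal.

solid part
  facet normal 0.0000 0.0000 -1.0000
    outer loop
      vertex 14.084 23.818 0.000
      vertex 21.193 19.713 0.000
      vertex 24.000 12.000 0.000
    endloop
  endfacet
  facet normal 0.0000 0.0000 -1.0000
    outer loop
      vertex 6.000 22.392 0.000
      vertex 14.084 23.818 0.000
      vertex 24.000 12.000 0.000
    endloop
  endfacet
  facet normal 0.0000 0.0000 -1.0000
    outer loop
      vertex 0.724 16.104 0.000
      vertex 6.000 22.392 0.000
      vertex 24.000 12.000 0.000
    endloop
  endfacet
  facet normal 0.0000 0.0000 -1.0000
    outer loop
      vertex 0.724 7.896 0.000
      vertex 0.724 16.104 0.000
      vertex 24.000 12.000 0.000
    endloop
  endfacet
  facet normal 0.0000 0.0000 -1.0000
    outer loop
      vertex 6.000 1.608 0.000
      vertex 0.724 7.896 0.000
      vertex 24.000 12.000 0.000
    endloop
  endfacet
  facet normal 0.0000 0.0000 -1.0000
    outer loop
      vertex 14.084 0.182 0.000
      vertex 6.000 1.608 0.000
      vertex 24.000 12.000 0.000
    endloop
  endfacet
  facet normal 0.0000 0.0000 -1.0000
    outer loop
      vertex 21.193 4.287 0.000
      vertex 14.084 0.182 0.000
      vertex 24.000 12.000 0.000
    endloop
  endfacet
  facet normal 0.0000 0.0000 1.0000
    outer loop
      vertex 24.000 12.000 25.000
      vertex 21.193 19.713 25.000
      vertex 14.084 23.818 25.000
    endloop
  endfacet
  facet normal 0.0000 0.0000 1.0000
    outer loop
      vertex 24.000 12.000 25.000
      vertex 14.084 23.818 25.000
      vertex 6.000 22.392 25.000
    endloop
  endfacet
  facet normal 0.0000 0.0000 1.0000
    outer loop
      vertex 24.000 12.000 25.000
      vertex 6.000 22.392 25.000
      vertex 0.724 16.104 25.000
    endloop
  endfacet
  facet normal 0.0000 0.0000 1.0000
    outer loop
      vertex 24.000 12.000 25.000
      vertex 0.724 16.104 25.000
      vertex 0.724 7.896 25.000
    endloop
  endfacet
  facet normal 0.0000 0.0000 1.0000
    outer loop
      vertex 24.000 12.000 25.000
      vertex 0.724 7.896 25.000
      vertex 6.000 1.608 25.000
    endloop
  endfacet
  facet normal 0.0000 0.0000 1.0000
    outer loop
      vertex 24.000 12.000 25.000
      vertex 6.000 1.608 25.000
      vertex 14.084 0.182 25.000
    endloop
  endfacet
  facet normal 0.0000 0.0000 1.0000
    outer loop
      vertex 24.000 12.000 25.000
      vertex 14.084 0.182 25.000
      vertex 21.193 4.287 25.000
    endloop
  endfacet
  facet normal 0.9397 0.3420 0.0000
    outer loop
      vertex 24.000 12.000 0.000
      vertex 21.193 19.713 0.000
      vertex 21.193 19.713 25.000
    endloop
  endfacet
  facet normal 0.9397 0.3420 0.0000
    outer loop
      vertex 24.000 12.000 0.000
      vertex 21.193 19.713 25.000
      vertex 24.000 12.000 25.000
    endloop
  endfacet
  facet normal 0.5001 0.8660 0.0000
    outer loop
      vertex 21.193 19.713 0.000
      vertex 14.084 23.818 0.000
      vertex 14.084 23.818 25.000
    endloop
  endfacet
  facet normal 0.5001 0.8660 0.0000
    outer loop
      vertex 21.193 19.713 0.000
      vertex 14.084 23.818 25.000
      vertex 21.193 19.713 25.000
    endloop
  endfacet
  facet normal -0.1737 0.9848 0.0000
    outer loop
      vertex 14.084 23.818 0.000
      vertex 6.000 22.392 0.000
      vertex 6.000 22.392 25.000
    endloop
  endfacet
  facet normal -0.1737 0.9848 0.0000
    outer loop
      vertex 14.084 23.818 0.000
      vertex 6.000 22.392 25.000
      vertex 14.084 23.818 25.000
    endloop
  endfacet
  facet normal -0.7661 0.6428 0.0000
    outer loop
      vertex 6.000 22.392 0.000
      vertex 0.724 16.104 0.000
      vertex 0.724 16.104 25.000
    endloop
  endfacet
  facet normal -0.7661 0.6428 0.0000
    outer loop
      vertex 6.000 22.392 0.000
      vertex 0.724 16.104 25.000
      vertex 6.000 22.392 25.000
    endloop
  endfacet
  facet normal -1.0000 0.0000 0.0000
    outer loop
      vertex 0.724 16.104 0.000
      vertex 0.724 7.896 0.000
      vertex 0.724 7.896 25.000
    endloop
  endfacet
  facet normal -1.0000 0.0000 0.0000
    outer loop
      vertex 0.724 16.104 0.000
      vertex 0.724 7.896 25.000
      vertex 0.724 16.104 25.000
    endloop
  endfacet
  facet normal -0.7661 -0.6428 0.0000
    outer loop
      vertex 0.724 7.896 0.000
      vertex 6.000 1.608 0.000
      vertex 6.000 1.608 25.000
    endloop
  endfacet
  facet normal -0.7661 -0.6428 0.0000
    outer loop
      vertex 0.724 7.896 0.000
      vertex 6.000 1.608 25.000
      vertex 0.724 7.896 25.000
    endloop
  endfacet
  facet normal -0.1737 -0.9848 0.0000
    outer loop
      vertex 6.000 1.608 0.000
      vertex 14.084 0.182 0.000
      vertex 14.084 0.182 25.000
    endloop
  endfacet
  facet normal -0.1737 -0.9848 0.0000
    outer loop
      vertex 6.000 1.608 0.000
      vertex 14.084 0.182 25.000
      vertex 6.000 1.608 25.000
    endloop
  endfacet
  facet normal 0.5001 -0.8660 0.0000
    outer loop
      vertex 14.084 0.182 0.000
      vertex 21.193 4.287 0.000
      vertex 21.193 4.287 25.000
    endloop
  endfacet
  facet normal 0.5001 -0.8660 0.0000
    outer loop
      vertex 14.084 0.182 0.000
      vertex 21.193 4.287 25.000
      vertex 14.084 0.182 25.000
    endloop
  endfacet
  facet normal 0.9397 -0.3420 0.0000
    outer loop
      vertex 21.193 4.287 0.000
      vertex 24.000 12.000 0.000
      vertex 24.000 12.000 25.000
    endloop
  endfacet
  facet normal 0.9397 -0.3420 0.0000
    outer loop
      vertex 21.193 4.287 0.000
      vertex 24.000 12.000 25.000
      vertex 21.193 4.287 25.000
    endloop
  endfacet
endsolid part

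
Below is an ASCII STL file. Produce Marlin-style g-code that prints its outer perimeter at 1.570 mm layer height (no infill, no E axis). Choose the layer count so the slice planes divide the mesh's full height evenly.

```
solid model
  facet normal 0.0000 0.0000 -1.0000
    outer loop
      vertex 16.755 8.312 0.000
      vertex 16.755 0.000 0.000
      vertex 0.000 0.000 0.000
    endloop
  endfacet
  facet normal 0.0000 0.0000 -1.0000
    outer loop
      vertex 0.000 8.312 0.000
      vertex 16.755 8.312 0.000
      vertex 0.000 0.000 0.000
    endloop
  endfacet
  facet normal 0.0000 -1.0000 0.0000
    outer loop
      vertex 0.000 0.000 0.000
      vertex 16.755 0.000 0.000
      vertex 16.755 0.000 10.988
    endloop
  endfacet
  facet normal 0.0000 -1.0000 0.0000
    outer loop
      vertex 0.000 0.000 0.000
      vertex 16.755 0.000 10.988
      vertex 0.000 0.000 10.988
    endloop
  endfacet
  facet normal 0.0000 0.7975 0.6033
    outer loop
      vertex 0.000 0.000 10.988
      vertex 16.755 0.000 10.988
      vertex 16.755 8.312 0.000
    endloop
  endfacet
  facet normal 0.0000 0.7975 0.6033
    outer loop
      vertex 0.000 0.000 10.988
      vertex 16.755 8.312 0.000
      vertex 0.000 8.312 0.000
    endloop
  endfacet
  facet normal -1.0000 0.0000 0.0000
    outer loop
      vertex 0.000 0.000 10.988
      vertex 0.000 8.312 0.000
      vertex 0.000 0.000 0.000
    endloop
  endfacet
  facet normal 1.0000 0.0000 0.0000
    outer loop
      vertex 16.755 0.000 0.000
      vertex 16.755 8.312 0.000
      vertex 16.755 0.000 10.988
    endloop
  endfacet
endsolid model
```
; perimeter-only toolpath
G21 ; units = mm
G90 ; absolute positioning
G28 ; home
; layer 1
G0 Z1.570
G0 X0.000 Y0.000
G1 X16.755 Y0.000
G1 X16.755 Y7.125
G1 X0.000 Y7.125
G1 X0.000 Y0.000
; layer 2
G0 Z3.139
G0 X0.000 Y0.000
G1 X16.755 Y0.000
G1 X16.755 Y5.937
G1 X0.000 Y5.937
G1 X0.000 Y0.000
; layer 3
G0 Z4.709
G0 X0.000 Y0.000
G1 X16.755 Y0.000
G1 X16.755 Y4.750
G1 X0.000 Y4.750
G1 X0.000 Y0.000
; layer 4
G0 Z6.279
G0 X0.000 Y0.000
G1 X16.755 Y0.000
G1 X16.755 Y3.562
G1 X0.000 Y3.562
G1 X0.000 Y0.000
; layer 5
G0 Z7.849
G0 X0.000 Y0.000
G1 X16.755 Y0.000
G1 X16.755 Y2.375
G1 X0.000 Y2.375
G1 X0.000 Y0.000
; layer 6
G0 Z9.418
G0 X0.000 Y0.000
G1 X16.755 Y0.000
G1 X16.755 Y1.187
G1 X0.000 Y1.187
G1 X0.000 Y0.000
M2 ; end

The solid is a wedge (ramp): 16.8 × 8.31 mm base, rising to 11 mm along the y=0 edge and sloping linearly to z=0 at y=8.31. Slicing at Δz = 1.570 mm — 7 equal slices spanning the solid's height, so layer i sits at z = i·h/7 — gives 6 non-empty perimeters. Each is a 4-segment closed polygon; G0 lifts to the layer z and rapids to the start vertex, then G1 traces the edges. The cross-section shrinks linearly with z (the slice at the apex is degenerate and omitted).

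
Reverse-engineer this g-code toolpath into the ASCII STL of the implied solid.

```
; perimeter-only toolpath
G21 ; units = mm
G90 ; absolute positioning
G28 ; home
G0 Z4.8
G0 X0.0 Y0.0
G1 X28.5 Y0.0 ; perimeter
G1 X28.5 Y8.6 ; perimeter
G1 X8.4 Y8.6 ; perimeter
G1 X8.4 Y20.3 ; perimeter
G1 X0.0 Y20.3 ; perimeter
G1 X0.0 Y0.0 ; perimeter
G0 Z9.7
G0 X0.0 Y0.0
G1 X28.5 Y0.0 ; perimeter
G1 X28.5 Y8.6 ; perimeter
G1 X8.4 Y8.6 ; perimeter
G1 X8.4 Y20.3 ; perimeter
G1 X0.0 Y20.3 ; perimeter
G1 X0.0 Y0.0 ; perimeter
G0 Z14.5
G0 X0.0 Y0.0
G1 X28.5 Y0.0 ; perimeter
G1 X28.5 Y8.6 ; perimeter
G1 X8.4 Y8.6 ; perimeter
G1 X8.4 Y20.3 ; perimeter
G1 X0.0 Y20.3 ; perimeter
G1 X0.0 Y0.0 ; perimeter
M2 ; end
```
solid part
  facet normal 0.0000 0.0000 -1.0000
    outer loop
      vertex 28.5 8.6 0.0
      vertex 28.5 0.0 0.0
      vertex 0.0 0.0 0.0
    endloop
  endfacet
  facet normal 0.0000 0.0000 -1.0000
    outer loop
      vertex 8.4 8.6 0.0
      vertex 28.5 8.6 0.0
      vertex 0.0 0.0 0.0
    endloop
  endfacet
  facet normal 0.0000 0.0000 -1.0000
    outer loop
      vertex 8.4 20.3 0.0
      vertex 8.4 8.6 0.0
      vertex 0.0 0.0 0.0
    endloop
  endfacet
  facet normal 0.0000 0.0000 -1.0000
    outer loop
      vertex 0.0 20.3 0.0
      vertex 8.4 20.3 0.0
      vertex 0.0 0.0 0.0
    endloop
  endfacet
  facet normal 0.0000 0.0000 1.0000
    outer loop
      vertex 0.0 0.0 14.5
      vertex 28.5 0.0 14.5
      vertex 28.5 8.6 14.5
    endloop
  endfacet
  facet normal 0.0000 0.0000 1.0000
    outer loop
      vertex 0.0 0.0 14.5
      vertex 28.5 8.6 14.5
      vertex 8.4 8.6 14.5
    endloop
  endfacet
  facet normal 0.0000 0.0000 1.0000
    outer loop
      vertex 0.0 0.0 14.5
      vertex 8.4 8.6 14.5
      vertex 8.4 20.3 14.5
    endloop
  endfacet
  facet normal 0.0000 0.0000 1.0000
    outer loop
      vertex 0.0 0.0 14.5
      vertex 8.4 20.3 14.5
      vertex 0.0 20.3 14.5
    endloop
  endfacet
  facet normal 0.0000 -1.0000 0.0000
    outer loop
      vertex 0.0 0.0 0.0
      vertex 28.5 0.0 0.0
      vertex 28.5 0.0 14.5
    endloop
  endfacet
  facet normal 0.0000 -1.0000 0.0000
    outer loop
      vertex 0.0 0.0 0.0
      vertex 28.5 0.0 14.5
      vertex 0.0 0.0 14.5
    endloop
  endfacet
  facet normal 1.0000 0.0000 0.0000
    outer loop
      vertex 28.5 0.0 0.0
      vertex 28.5 8.6 0.0
      vertex 28.5 8.6 14.5
    endloop
  endfacet
  facet normal 1.0000 0.0000 0.0000
    outer loop
      vertex 28.5 0.0 0.0
      vertex 28.5 8.6 14.5
      vertex 28.5 0.0 14.5
    endloop
  endfacet
  facet normal 0.0000 1.0000 0.0000
    outer loop
      vertex 28.5 8.6 0.0
      vertex 8.4 8.6 0.0
      vertex 8.4 8.6 14.5
    endloop
  endfacet
  facet normal 0.0000 1.0000 0.0000
    outer loop
      vertex 28.5 8.6 0.0
      vertex 8.4 8.6 14.5
      vertex 28.5 8.6 14.5
    endloop
  endfacet
  facet normal 1.0000 0.0000 0.0000
    outer loop
      vertex 8.4 8.6 0.0
      vertex 8.4 20.3 0.0
      vertex 8.4 20.3 14.5
    endloop
  endfacet
  facet normal 1.0000 0.0000 0.0000
    outer loop
      vertex 8.4 8.6 0.0
      vertex 8.4 20.3 14.5
      vertex 8.4 8.6 14.5
    endloop
  endfacet
  facet normal 0.0000 1.0000 0.0000
    outer loop
      vertex 8.4 20.3 0.0
      vertex 0.0 20.3 0.0
      vertex 0.0 20.3 14.5
    endloop
  endfacet
  facet normal 0.0000 1.0000 0.0000
    outer loop
      vertex 8.4 20.3 0.0
      vertex 0.0 20.3 14.5
      vertex 8.4 20.3 14.5
    endloop
  endfacet
  facet normal -1.0000 0.0000 0.0000
    outer loop
      vertex 0.0 20.3 0.0
      vertex 0.0 0.0 0.0
      vertex 0.0 0.0 14.5
    endloop
  endfacet
  facet normal -1.0000 0.0000 0.0000
    outer loop
      vertex 0.0 20.3 0.0
      vertex 0.0 0.0 14.5
      vertex 0.0 20.3 14.5
    endloop
  endfacet
endsolid part

The G0 Z moves step by Δz≈4.8 mm. Every layer's G1 loop is the same polygon, so the solid is a straight extrusion of it from z=0 to z≈14.5. Closing with flat bottom and top caps and triangulating gives 20 facets — an L-shaped prism: outer 28.5 × 20.3 mm, arm thicknesses ≈ 8.6 mm (horizontal) and 8.4 mm (vertical), extruded 14.5 mm in z.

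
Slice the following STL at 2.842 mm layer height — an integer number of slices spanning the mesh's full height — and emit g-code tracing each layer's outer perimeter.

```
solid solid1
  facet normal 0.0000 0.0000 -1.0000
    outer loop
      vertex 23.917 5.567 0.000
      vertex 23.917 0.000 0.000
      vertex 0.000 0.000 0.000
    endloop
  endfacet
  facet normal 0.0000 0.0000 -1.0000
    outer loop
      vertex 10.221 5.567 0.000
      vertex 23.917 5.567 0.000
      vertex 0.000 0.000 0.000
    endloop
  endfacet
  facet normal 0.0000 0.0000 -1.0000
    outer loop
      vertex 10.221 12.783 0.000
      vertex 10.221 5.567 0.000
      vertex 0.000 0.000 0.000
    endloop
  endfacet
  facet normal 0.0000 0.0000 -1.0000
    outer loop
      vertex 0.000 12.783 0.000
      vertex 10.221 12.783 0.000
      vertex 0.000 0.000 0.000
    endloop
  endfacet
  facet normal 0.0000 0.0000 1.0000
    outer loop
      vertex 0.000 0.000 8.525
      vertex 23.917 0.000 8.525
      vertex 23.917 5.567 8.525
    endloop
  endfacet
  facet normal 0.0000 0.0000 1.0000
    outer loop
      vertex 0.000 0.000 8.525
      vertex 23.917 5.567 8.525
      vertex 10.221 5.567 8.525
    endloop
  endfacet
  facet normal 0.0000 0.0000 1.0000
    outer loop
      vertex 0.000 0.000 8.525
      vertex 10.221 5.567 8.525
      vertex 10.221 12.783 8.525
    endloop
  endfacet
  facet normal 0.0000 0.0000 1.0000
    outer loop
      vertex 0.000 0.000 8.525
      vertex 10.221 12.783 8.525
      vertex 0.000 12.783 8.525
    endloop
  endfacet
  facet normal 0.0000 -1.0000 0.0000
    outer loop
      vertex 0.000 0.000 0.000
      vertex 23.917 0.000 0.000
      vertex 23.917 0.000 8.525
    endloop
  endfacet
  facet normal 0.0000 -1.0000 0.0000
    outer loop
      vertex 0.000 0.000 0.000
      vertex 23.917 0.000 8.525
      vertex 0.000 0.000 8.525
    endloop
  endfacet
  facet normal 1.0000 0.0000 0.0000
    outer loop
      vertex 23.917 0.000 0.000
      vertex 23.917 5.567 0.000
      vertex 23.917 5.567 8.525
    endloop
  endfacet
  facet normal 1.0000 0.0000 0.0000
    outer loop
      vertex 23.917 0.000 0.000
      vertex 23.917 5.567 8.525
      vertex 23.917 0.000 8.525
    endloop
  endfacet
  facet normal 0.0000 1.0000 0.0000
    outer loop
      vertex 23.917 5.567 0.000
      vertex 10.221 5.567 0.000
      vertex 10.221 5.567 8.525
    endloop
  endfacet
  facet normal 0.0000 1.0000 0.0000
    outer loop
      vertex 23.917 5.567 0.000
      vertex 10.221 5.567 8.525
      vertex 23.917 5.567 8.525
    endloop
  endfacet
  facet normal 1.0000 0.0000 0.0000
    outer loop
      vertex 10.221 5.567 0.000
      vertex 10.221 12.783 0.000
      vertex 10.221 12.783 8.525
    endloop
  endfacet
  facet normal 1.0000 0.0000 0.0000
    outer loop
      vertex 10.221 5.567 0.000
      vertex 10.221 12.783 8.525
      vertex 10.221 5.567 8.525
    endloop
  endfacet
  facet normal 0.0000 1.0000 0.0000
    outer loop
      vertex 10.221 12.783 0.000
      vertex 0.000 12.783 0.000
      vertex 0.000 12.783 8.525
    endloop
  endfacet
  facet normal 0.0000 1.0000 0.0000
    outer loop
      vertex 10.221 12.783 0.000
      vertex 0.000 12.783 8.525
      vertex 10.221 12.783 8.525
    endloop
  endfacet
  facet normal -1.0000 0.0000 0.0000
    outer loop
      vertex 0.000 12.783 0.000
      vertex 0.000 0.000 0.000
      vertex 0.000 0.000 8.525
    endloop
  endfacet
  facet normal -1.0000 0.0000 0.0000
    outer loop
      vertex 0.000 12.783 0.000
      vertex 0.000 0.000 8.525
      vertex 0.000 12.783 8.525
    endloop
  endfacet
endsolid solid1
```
; perimeter-only toolpath
G21 ; units = mm
G90 ; absolute positioning
G28 ; home
; layer 1
G0 Z2.842
G0 X0.000 Y0.000
G1 X23.917 Y0.000
G1 X23.917 Y5.567
G1 X10.221 Y5.567
G1 X10.221 Y12.783
G1 X0.000 Y12.783
G1 X0.000 Y0.000
; layer 2
G0 Z5.683
G0 X0.000 Y0.000
G1 X23.917 Y0.000
G1 X23.917 Y5.567
G1 X10.221 Y5.567
G1 X10.221 Y12.783
G1 X0.000 Y12.783
G1 X0.000 Y0.000
; layer 3
G0 Z8.525
G0 X0.000 Y0.000
G1 X23.917 Y0.000
G1 X23.917 Y5.567
G1 X10.221 Y5.567
G1 X10.221 Y12.783
G1 X0.000 Y12.783
G1 X0.000 Y0.000
M2 ; end

The solid is an L-shaped prism: outer 23.9 × 12.8 mm, arm thicknesses ≈ 5.57 mm (horizontal) and 10.2 mm (vertical), extruded 8.53 mm in z. Slicing at Δz = 2.842 mm — 3 equal slices spanning the solid's height, so layer i sits at z = i·h/3 — gives 3 non-empty perimeters. Each is a 6-segment closed polygon; G0 lifts to the layer z and rapids to the start vertex, then G1 traces the edges.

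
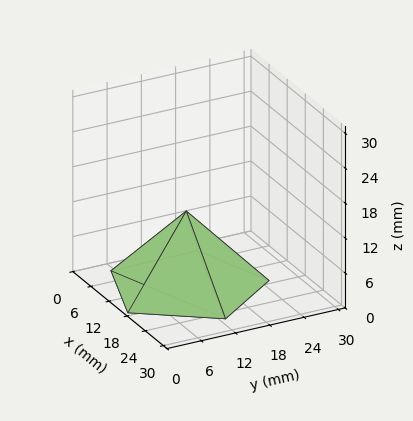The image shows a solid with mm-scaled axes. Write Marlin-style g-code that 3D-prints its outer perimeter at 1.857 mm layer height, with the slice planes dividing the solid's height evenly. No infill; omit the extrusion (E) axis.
Reading the render: the shape is a regular 5-sided pyramid, base circumscribed radius ≈ 13 mm, apex at z ≈ 13 mm (dimensions read to the nearest mm from the axis ticks). For the g-code, the solid's height is divided into equal slices at the stated Δz and each level perimeter traced with G1 moves after a G0 lift.

; perimeter-only toolpath
G21 ; units = mm
G90 ; absolute positioning
G28 ; home
; layer 1
G0 Z1.857
G0 X24.143 Y13.000
G1 X16.443 Y23.598
G1 X3.985 Y19.549
G1 X3.985 Y6.451
G1 X16.443 Y2.402
G1 X24.143 Y13.000
; layer 2
G0 Z3.714
G0 X22.286 Y13.000
G1 X15.869 Y21.831
G1 X5.488 Y18.458
G1 X5.488 Y7.542
G1 X15.869 Y4.169
G1 X22.286 Y13.000
; layer 3
G0 Z5.571
G0 X20.429 Y13.000
G1 X15.295 Y20.065
G1 X6.990 Y17.366
G1 X6.990 Y8.634
G1 X15.295 Y5.935
G1 X20.429 Y13.000
; layer 4
G0 Z7.429
G0 X18.571 Y13.000
G1 X14.722 Y18.299
G1 X8.493 Y16.275
G1 X8.493 Y9.725
G1 X14.722 Y7.701
G1 X18.571 Y13.000
; layer 5
G0 Z9.286
G0 X16.714 Y13.000
G1 X14.148 Y16.533
G1 X9.995 Y15.183
G1 X9.995 Y10.817
G1 X14.148 Y9.467
G1 X16.714 Y13.000
; layer 6
G0 Z11.143
G0 X14.857 Y13.000
G1 X13.574 Y14.766
G1 X11.498 Y14.092
G1 X11.498 Y11.908
G1 X13.574 Y11.234
G1 X14.857 Y13.000
M2 ; end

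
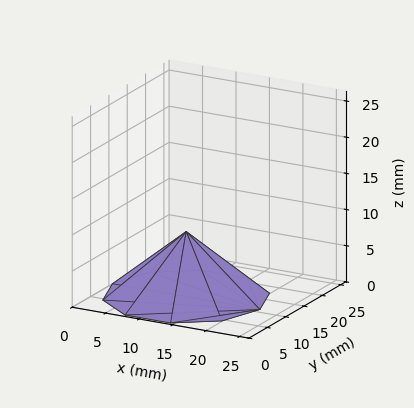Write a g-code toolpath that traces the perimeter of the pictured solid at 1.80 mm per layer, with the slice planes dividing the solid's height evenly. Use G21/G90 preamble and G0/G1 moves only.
Reading the render: the shape is a regular 10-sided pyramid, base circumscribed radius ≈ 11 mm, apex at z ≈ 9 mm (dimensions read to the nearest mm from the axis ticks). For the g-code, the solid's height is divided into equal slices at the stated Δz and each level perimeter traced with G1 moves after a G0 lift.

; perimeter-only toolpath
G21 ; units = mm
G90 ; absolute positioning
G28 ; home
; layer 1
G0 Z1.80
G0 X19.80 Y11.00
G1 X18.12 Y16.18
G1 X13.72 Y19.37
G1 X8.28 Y19.37
G1 X3.88 Y16.18
G1 X2.20 Y11.00
G1 X3.88 Y5.82
G1 X8.28 Y2.63
G1 X13.72 Y2.63
G1 X18.12 Y5.82
G1 X19.80 Y11.00
; layer 2
G0 Z3.60
G0 X17.60 Y11.00
G1 X16.34 Y14.88
G1 X13.04 Y17.28
G1 X8.96 Y17.28
G1 X5.66 Y14.88
G1 X4.40 Y11.00
G1 X5.66 Y7.12
G1 X8.96 Y4.72
G1 X13.04 Y4.72
G1 X16.34 Y7.12
G1 X17.60 Y11.00
; layer 3
G0 Z5.40
G0 X15.40 Y11.00
G1 X14.56 Y13.59
G1 X12.36 Y15.18
G1 X9.64 Y15.18
G1 X7.44 Y13.59
G1 X6.60 Y11.00
G1 X7.44 Y8.41
G1 X9.64 Y6.82
G1 X12.36 Y6.82
G1 X14.56 Y8.41
G1 X15.40 Y11.00
; layer 4
G0 Z7.20
G0 X13.20 Y11.00
G1 X12.78 Y12.29
G1 X11.68 Y13.09
G1 X10.32 Y13.09
G1 X9.22 Y12.29
G1 X8.80 Y11.00
G1 X9.22 Y9.71
G1 X10.32 Y8.91
G1 X11.68 Y8.91
G1 X12.78 Y9.71
G1 X13.20 Y11.00
M2 ; end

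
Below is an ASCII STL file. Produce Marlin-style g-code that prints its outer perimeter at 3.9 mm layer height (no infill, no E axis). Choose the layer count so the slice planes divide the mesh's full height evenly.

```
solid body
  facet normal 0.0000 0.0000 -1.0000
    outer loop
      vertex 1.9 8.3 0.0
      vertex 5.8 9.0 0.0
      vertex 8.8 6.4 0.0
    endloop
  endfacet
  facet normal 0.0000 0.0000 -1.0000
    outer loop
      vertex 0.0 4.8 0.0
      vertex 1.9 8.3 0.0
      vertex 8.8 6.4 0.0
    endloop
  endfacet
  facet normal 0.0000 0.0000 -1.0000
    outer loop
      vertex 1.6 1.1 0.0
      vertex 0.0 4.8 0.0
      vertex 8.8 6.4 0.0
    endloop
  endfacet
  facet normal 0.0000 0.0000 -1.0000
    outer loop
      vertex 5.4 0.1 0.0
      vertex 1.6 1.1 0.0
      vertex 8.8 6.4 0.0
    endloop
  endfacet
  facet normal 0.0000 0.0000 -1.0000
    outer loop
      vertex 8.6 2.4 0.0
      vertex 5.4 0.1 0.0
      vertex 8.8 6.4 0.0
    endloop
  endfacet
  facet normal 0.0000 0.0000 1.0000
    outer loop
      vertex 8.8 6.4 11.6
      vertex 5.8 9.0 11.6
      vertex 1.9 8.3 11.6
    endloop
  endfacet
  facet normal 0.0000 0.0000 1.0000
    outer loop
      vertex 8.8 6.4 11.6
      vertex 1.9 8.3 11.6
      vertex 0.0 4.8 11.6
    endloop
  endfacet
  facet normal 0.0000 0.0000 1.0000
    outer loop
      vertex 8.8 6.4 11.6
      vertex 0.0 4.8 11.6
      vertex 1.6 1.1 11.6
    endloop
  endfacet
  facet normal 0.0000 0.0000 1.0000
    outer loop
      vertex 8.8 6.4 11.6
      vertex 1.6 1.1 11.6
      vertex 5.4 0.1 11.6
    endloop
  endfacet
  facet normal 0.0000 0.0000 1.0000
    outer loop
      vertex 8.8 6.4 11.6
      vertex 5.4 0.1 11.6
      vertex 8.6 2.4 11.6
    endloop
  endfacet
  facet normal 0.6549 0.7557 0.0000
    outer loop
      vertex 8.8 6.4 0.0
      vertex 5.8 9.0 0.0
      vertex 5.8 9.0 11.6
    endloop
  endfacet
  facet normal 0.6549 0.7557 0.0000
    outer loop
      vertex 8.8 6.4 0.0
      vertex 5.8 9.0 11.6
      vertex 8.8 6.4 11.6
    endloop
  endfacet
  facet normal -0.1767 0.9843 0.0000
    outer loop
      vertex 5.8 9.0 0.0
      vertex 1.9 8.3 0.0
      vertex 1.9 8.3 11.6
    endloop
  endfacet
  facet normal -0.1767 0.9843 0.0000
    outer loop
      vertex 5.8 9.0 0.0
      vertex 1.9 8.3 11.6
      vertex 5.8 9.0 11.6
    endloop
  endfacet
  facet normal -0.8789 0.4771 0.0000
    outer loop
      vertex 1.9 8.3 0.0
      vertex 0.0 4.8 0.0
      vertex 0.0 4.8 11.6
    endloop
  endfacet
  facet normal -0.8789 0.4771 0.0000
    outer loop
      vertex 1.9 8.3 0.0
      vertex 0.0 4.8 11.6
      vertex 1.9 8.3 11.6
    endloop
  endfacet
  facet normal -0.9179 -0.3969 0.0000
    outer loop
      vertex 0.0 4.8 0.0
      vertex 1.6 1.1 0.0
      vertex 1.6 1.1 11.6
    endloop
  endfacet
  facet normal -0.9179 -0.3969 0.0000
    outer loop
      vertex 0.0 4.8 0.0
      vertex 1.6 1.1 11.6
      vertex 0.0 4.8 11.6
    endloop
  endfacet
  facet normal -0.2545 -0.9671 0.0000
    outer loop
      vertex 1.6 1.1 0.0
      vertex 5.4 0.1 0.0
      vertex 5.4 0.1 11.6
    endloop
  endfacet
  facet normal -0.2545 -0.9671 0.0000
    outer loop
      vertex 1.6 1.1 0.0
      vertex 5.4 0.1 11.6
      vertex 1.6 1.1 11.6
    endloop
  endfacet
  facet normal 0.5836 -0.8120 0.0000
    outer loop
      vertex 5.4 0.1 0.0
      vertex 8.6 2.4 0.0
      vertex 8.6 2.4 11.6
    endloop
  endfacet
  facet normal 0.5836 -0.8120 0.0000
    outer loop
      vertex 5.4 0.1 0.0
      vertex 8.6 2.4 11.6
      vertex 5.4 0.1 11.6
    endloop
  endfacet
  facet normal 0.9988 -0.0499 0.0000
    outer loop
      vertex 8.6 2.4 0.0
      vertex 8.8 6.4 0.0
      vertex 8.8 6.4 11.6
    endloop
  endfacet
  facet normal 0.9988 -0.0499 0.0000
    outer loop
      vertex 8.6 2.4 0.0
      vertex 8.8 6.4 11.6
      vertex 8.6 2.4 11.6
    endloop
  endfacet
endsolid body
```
; perimeter-only toolpath
G21 ; units = mm
G90 ; absolute positioning
G28 ; home
; layer 1
G0 Z3.9
G0 X8.8 Y6.4
G1 X5.8 Y9.0
G1 X1.9 Y8.3
G1 X0.0 Y4.8
G1 X1.6 Y1.1
G1 X5.4 Y0.1
G1 X8.6 Y2.4
G1 X8.8 Y6.4
; layer 2
G0 Z7.7
G0 X8.8 Y6.4
G1 X5.8 Y9.0
G1 X1.9 Y8.3
G1 X0.0 Y4.8
G1 X1.6 Y1.1
G1 X5.4 Y0.1
G1 X8.6 Y2.4
G1 X8.8 Y6.4
; layer 3
G0 Z11.6
G0 X8.8 Y6.4
G1 X5.8 Y9.0
G1 X1.9 Y8.3
G1 X0.0 Y4.8
G1 X1.6 Y1.1
G1 X5.4 Y0.1
G1 X8.6 Y2.4
G1 X8.8 Y6.4
M2 ; end

The solid is a regular 7-sided prism (a cylinder approximated with 7 flat sides), circumscribed radius ≈ 4.6 mm, height ≈ 11.6 mm. Slicing at Δz = 3.9 mm — 3 equal slices spanning the solid's height, so layer i sits at z = i·h/3 — gives 3 non-empty perimeters. Each is a 7-segment closed polygon; G0 lifts to the layer z and rapids to the start vertex, then G1 traces the edges.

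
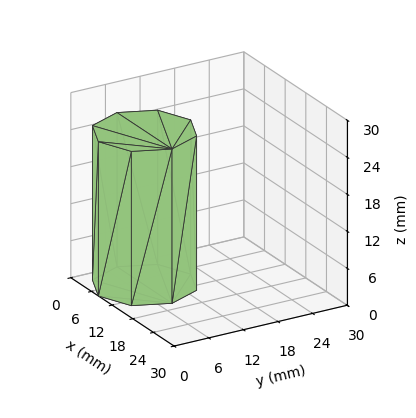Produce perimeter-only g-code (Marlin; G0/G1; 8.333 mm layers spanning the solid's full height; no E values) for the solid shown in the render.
Reading the render: the shape is a regular 8-sided prism (a cylinder approximated with 8 flat sides), circumscribed radius ≈ 8 mm, height ≈ 25 mm (dimensions read to the nearest mm from the axis ticks). For the g-code, the solid's height is divided into equal slices at the stated Δz and each level perimeter traced with G1 moves after a G0 lift.

; perimeter-only toolpath
G21 ; units = mm
G90 ; absolute positioning
G28 ; home
; layer 1
G0 Z8.333
G0 X16.000 Y8.000
G1 X13.657 Y13.657
G1 X8.000 Y16.000
G1 X2.343 Y13.657
G1 X0.000 Y8.000
G1 X2.343 Y2.343
G1 X8.000 Y0.000
G1 X13.657 Y2.343
G1 X16.000 Y8.000
; layer 2
G0 Z16.667
G0 X16.000 Y8.000
G1 X13.657 Y13.657
G1 X8.000 Y16.000
G1 X2.343 Y13.657
G1 X0.000 Y8.000
G1 X2.343 Y2.343
G1 X8.000 Y0.000
G1 X13.657 Y2.343
G1 X16.000 Y8.000
; layer 3
G0 Z25.000
G0 X16.000 Y8.000
G1 X13.657 Y13.657
G1 X8.000 Y16.000
G1 X2.343 Y13.657
G1 X0.000 Y8.000
G1 X2.343 Y2.343
G1 X8.000 Y0.000
G1 X13.657 Y2.343
G1 X16.000 Y8.000
M2 ; end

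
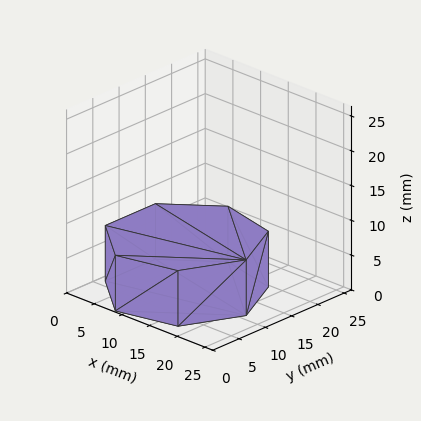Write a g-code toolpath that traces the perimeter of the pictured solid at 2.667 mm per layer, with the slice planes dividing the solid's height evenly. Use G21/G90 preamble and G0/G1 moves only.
Reading the render: the shape is a regular 7-sided prism (a cylinder approximated with 7 flat sides), circumscribed radius ≈ 11 mm, height ≈ 8 mm (dimensions read to the nearest mm from the axis ticks). For the g-code, the solid's height is divided into equal slices at the stated Δz and each level perimeter traced with G1 moves after a G0 lift.

; perimeter-only toolpath
G21 ; units = mm
G90 ; absolute positioning
G28 ; home
; layer 1
G0 Z2.667
G0 X22.000 Y11.000
G1 X17.858 Y19.600
G1 X8.552 Y21.724
G1 X1.089 Y15.773
G1 X1.089 Y6.227
G1 X8.552 Y0.276
G1 X17.858 Y2.400
G1 X22.000 Y11.000
; layer 2
G0 Z5.333
G0 X22.000 Y11.000
G1 X17.858 Y19.600
G1 X8.552 Y21.724
G1 X1.089 Y15.773
G1 X1.089 Y6.227
G1 X8.552 Y0.276
G1 X17.858 Y2.400
G1 X22.000 Y11.000
; layer 3
G0 Z8.000
G0 X22.000 Y11.000
G1 X17.858 Y19.600
G1 X8.552 Y21.724
G1 X1.089 Y15.773
G1 X1.089 Y6.227
G1 X8.552 Y0.276
G1 X17.858 Y2.400
G1 X22.000 Y11.000
M2 ; end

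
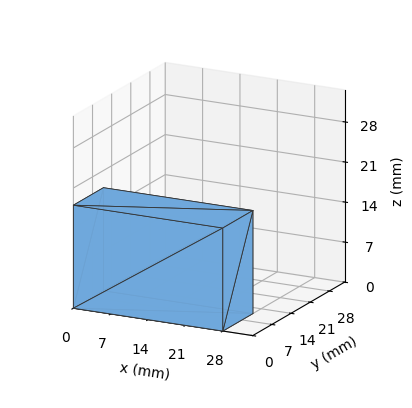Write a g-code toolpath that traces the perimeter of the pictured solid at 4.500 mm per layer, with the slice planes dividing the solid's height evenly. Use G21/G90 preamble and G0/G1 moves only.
Reading the render: the shape is a rectangular box, roughly 28 × 11 mm footprint and 18 mm tall (dimensions read to the nearest mm from the axis ticks). For the g-code, the solid's height is divided into equal slices at the stated Δz and each level perimeter traced with G1 moves after a G0 lift.

; perimeter-only toolpath
G21 ; units = mm
G90 ; absolute positioning
G28 ; home
; layer 1
G0 Z4.500
G0 X0.000 Y0.000
G1 X28.000 Y0.000
G1 X28.000 Y11.000
G1 X0.000 Y11.000
G1 X0.000 Y0.000
; layer 2
G0 Z9.000
G0 X0.000 Y0.000
G1 X28.000 Y0.000
G1 X28.000 Y11.000
G1 X0.000 Y11.000
G1 X0.000 Y0.000
; layer 3
G0 Z13.500
G0 X0.000 Y0.000
G1 X28.000 Y0.000
G1 X28.000 Y11.000
G1 X0.000 Y11.000
G1 X0.000 Y0.000
; layer 4
G0 Z18.000
G0 X0.000 Y0.000
G1 X28.000 Y0.000
G1 X28.000 Y11.000
G1 X0.000 Y11.000
G1 X0.000 Y0.000
M2 ; end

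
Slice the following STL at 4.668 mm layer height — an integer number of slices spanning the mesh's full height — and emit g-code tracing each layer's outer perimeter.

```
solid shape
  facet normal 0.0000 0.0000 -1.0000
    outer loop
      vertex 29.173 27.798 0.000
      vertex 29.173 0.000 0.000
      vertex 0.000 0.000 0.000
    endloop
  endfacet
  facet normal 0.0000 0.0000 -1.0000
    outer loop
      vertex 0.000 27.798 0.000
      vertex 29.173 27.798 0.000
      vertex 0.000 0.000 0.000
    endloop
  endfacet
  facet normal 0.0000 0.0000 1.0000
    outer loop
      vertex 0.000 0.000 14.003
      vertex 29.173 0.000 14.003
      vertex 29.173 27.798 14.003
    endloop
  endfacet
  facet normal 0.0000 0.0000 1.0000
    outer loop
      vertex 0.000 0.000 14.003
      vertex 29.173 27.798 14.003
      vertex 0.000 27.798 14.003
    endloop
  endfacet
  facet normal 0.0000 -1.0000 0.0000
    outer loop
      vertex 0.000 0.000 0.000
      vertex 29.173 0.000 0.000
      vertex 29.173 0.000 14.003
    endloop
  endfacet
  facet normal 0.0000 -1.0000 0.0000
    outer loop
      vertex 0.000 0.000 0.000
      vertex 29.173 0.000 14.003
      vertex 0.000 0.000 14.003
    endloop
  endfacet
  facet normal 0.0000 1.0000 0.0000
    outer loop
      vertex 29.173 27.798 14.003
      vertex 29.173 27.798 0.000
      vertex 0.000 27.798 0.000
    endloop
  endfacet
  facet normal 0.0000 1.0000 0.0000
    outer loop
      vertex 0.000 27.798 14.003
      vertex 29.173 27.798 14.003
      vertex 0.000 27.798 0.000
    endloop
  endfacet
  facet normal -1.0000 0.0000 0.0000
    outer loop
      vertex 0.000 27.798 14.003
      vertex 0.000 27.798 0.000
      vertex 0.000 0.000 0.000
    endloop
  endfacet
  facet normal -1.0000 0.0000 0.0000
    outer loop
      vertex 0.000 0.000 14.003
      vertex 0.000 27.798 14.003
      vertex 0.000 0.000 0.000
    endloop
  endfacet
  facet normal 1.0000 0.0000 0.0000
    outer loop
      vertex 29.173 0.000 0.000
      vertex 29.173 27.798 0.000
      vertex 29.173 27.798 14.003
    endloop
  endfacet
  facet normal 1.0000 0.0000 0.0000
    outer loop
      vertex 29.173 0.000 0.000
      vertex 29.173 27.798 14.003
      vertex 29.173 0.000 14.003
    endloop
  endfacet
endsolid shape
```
; perimeter-only toolpath
G21 ; units = mm
G90 ; absolute positioning
G28 ; home
; layer 1
G0 Z4.668
G0 X0.000 Y0.000
G1 X29.173 Y0.000
G1 X29.173 Y27.798
G1 X0.000 Y27.798
G1 X0.000 Y0.000
; layer 2
G0 Z9.335
G0 X0.000 Y0.000
G1 X29.173 Y0.000
G1 X29.173 Y27.798
G1 X0.000 Y27.798
G1 X0.000 Y0.000
; layer 3
G0 Z14.003
G0 X0.000 Y0.000
G1 X29.173 Y0.000
G1 X29.173 Y27.798
G1 X0.000 Y27.798
G1 X0.000 Y0.000
M2 ; end

The solid is a rectangular box, roughly 29.2 × 27.8 mm footprint and 14 mm tall. Slicing at Δz = 4.668 mm — 3 equal slices spanning the solid's height, so layer i sits at z = i·h/3 — gives 3 non-empty perimeters. Each is a 4-segment closed polygon; G0 lifts to the layer z and rapids to the start vertex, then G1 traces the edges.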